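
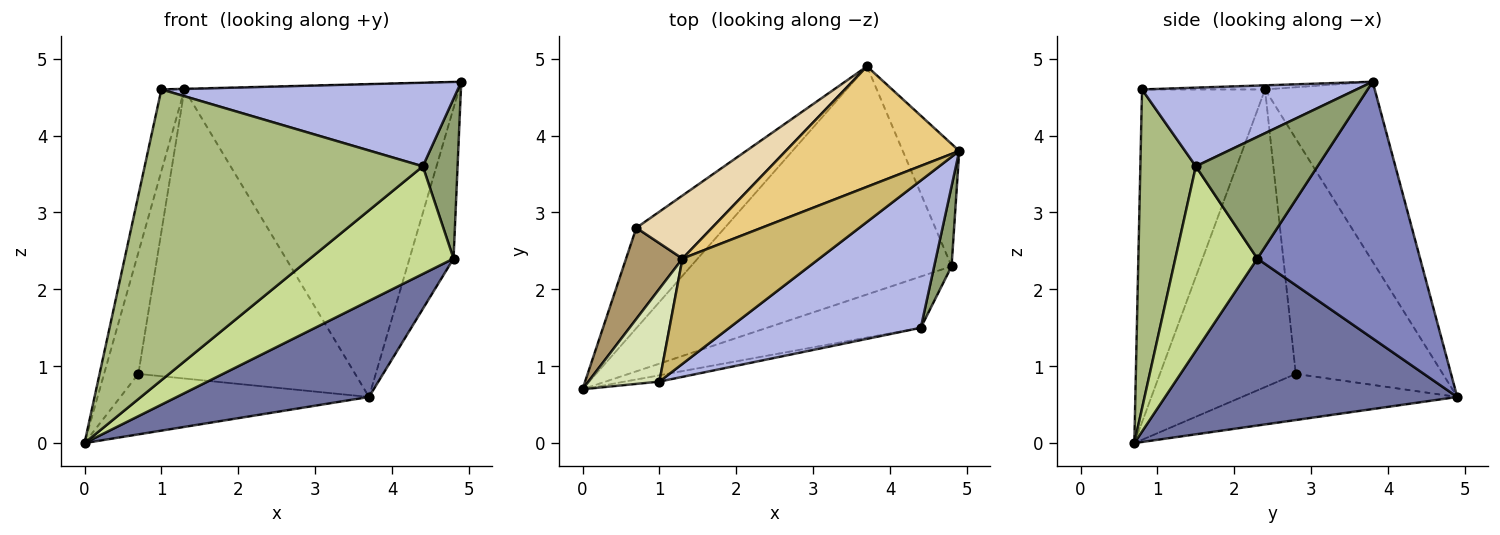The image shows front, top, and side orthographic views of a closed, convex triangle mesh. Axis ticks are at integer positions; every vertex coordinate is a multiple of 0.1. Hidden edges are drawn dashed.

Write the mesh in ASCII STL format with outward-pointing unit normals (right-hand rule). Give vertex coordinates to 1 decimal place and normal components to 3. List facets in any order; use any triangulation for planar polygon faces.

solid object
 facet normal 0.508 -0.334 -0.794
  outer loop
   vertex 4.8 2.3 2.4
   vertex 0.0 0.7 0.0
   vertex 3.7 4.9 0.6
  endloop
 endfacet
 facet normal 0.944 0.256 -0.208
  outer loop
   vertex 4.8 2.3 2.4
   vertex 3.7 4.9 0.6
   vertex 4.9 3.8 4.7
  endloop
 endfacet
 facet normal -0.408 0.471 -0.782
  outer loop
   vertex 0.7 2.8 0.9
   vertex 3.7 4.9 0.6
   vertex 0.0 0.7 0.0
  endloop
 endfacet
 facet normal 0.337 -0.465 0.819
  outer loop
   vertex 4.4 1.5 3.6
   vertex 4.9 3.8 4.7
   vertex 1.0 0.8 4.6
  endloop
 endfacet
 facet normal 0.953 -0.272 0.136
  outer loop
   vertex 4.4 1.5 3.6
   vertex 4.8 2.3 2.4
   vertex 4.9 3.8 4.7
  endloop
 endfacet
 facet normal 0.196 -0.980 -0.021
  outer loop
   vertex 4.4 1.5 3.6
   vertex 1.0 0.8 4.6
   vertex 0.0 0.7 0.0
  endloop
 endfacet
 facet normal 0.458 -0.802 -0.382
  outer loop
   vertex 4.4 1.5 3.6
   vertex 0.0 0.7 0.0
   vertex 4.8 2.3 2.4
  endloop
 endfacet
 facet normal -0.962 0.180 0.205
  outer loop
   vertex 1.3 2.4 4.6
   vertex 0.0 0.7 0.0
   vertex 1.0 0.8 4.6
  endloop
 endfacet
 facet normal -0.954 0.240 0.181
  outer loop
   vertex 1.3 2.4 4.6
   vertex 0.7 2.8 0.9
   vertex 0.0 0.7 0.0
  endloop
 endfacet
 facet normal -0.030 0.006 1.000
  outer loop
   vertex 1.3 2.4 4.6
   vertex 1.0 0.8 4.6
   vertex 4.9 3.8 4.7
  endloop
 endfacet
 facet normal -0.349 0.874 0.337
  outer loop
   vertex 1.3 2.4 4.6
   vertex 4.9 3.8 4.7
   vertex 3.7 4.9 0.6
  endloop
 endfacet
 facet normal -0.552 0.814 0.178
  outer loop
   vertex 1.3 2.4 4.6
   vertex 3.7 4.9 0.6
   vertex 0.7 2.8 0.9
  endloop
 endfacet
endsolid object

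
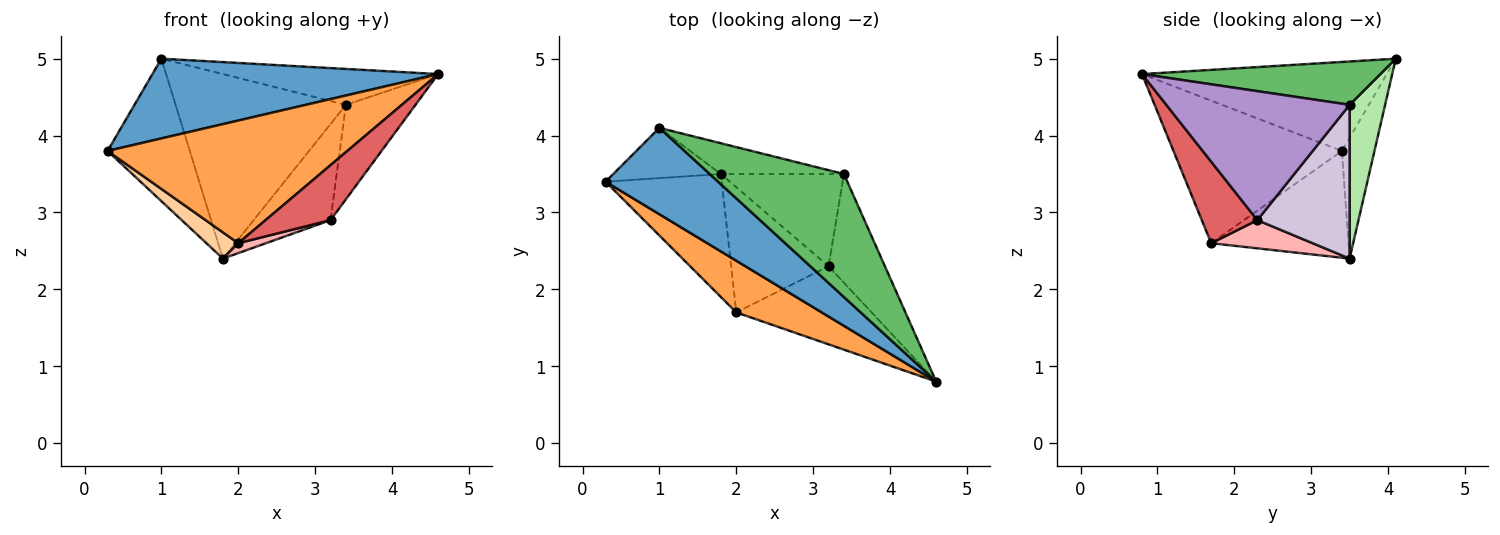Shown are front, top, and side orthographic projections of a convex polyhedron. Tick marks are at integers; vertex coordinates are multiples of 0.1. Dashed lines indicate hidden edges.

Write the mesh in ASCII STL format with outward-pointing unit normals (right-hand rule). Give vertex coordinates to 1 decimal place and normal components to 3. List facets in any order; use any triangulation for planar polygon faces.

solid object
 facet normal -0.502 -0.587 0.635
  outer loop
   vertex 1.0 4.1 5.0
   vertex 0.3 3.4 3.8
   vertex 4.6 0.8 4.8
  endloop
 endfacet
 facet normal -0.350 0.884 -0.311
  outer loop
   vertex 1.8 3.5 2.4
   vertex 0.3 3.4 3.8
   vertex 1.0 4.1 5.0
  endloop
 endfacet
 facet normal -0.544 -0.774 0.326
  outer loop
   vertex 2.0 1.7 2.6
   vertex 4.6 0.8 4.8
   vertex 0.3 3.4 3.8
  endloop
 endfacet
 facet normal -0.669 -0.155 -0.727
  outer loop
   vertex 2.0 1.7 2.6
   vertex 0.3 3.4 3.8
   vertex 1.8 3.5 2.4
  endloop
 endfacet
 facet normal 0.296 0.267 0.917
  outer loop
   vertex 3.4 3.5 4.4
   vertex 1.0 4.1 5.0
   vertex 4.6 0.8 4.8
  endloop
 endfacet
 facet normal 0.201 0.966 -0.161
  outer loop
   vertex 3.4 3.5 4.4
   vertex 1.8 3.5 2.4
   vertex 1.0 4.1 5.0
  endloop
 endfacet
 facet normal 0.442 -0.517 -0.733
  outer loop
   vertex 3.2 2.3 2.9
   vertex 4.6 0.8 4.8
   vertex 2.0 1.7 2.6
  endloop
 endfacet
 facet normal 0.277 -0.076 -0.958
  outer loop
   vertex 3.2 2.3 2.9
   vertex 2.0 1.7 2.6
   vertex 1.8 3.5 2.4
  endloop
 endfacet
 facet normal 0.865 0.329 -0.378
  outer loop
   vertex 3.2 2.3 2.9
   vertex 3.4 3.5 4.4
   vertex 4.6 0.8 4.8
  endloop
 endfacet
 facet normal 0.654 0.545 -0.524
  outer loop
   vertex 3.2 2.3 2.9
   vertex 1.8 3.5 2.4
   vertex 3.4 3.5 4.4
  endloop
 endfacet
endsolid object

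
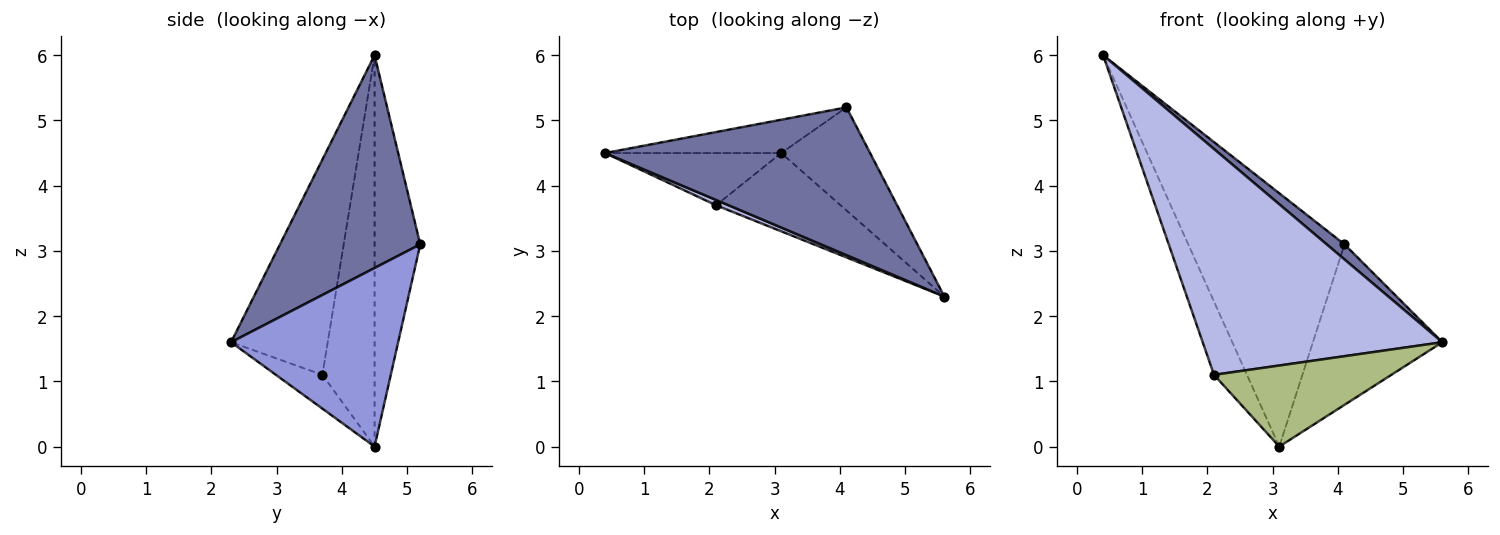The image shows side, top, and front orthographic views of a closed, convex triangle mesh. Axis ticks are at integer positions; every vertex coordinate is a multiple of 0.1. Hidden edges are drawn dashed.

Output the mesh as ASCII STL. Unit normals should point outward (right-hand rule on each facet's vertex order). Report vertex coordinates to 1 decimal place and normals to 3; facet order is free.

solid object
 facet normal 0.624 -0.079 0.777
  outer loop
   vertex 4.1 5.2 3.1
   vertex 0.4 4.5 6.0
   vertex 5.6 2.3 1.6
  endloop
 endfacet
 facet normal -0.278 0.952 -0.125
  outer loop
   vertex 3.1 4.5 0.0
   vertex 0.4 4.5 6.0
   vertex 4.1 5.2 3.1
  endloop
 endfacet
 facet normal 0.736 0.570 -0.366
  outer loop
   vertex 3.1 4.5 0.0
   vertex 4.1 5.2 3.1
   vertex 5.6 2.3 1.6
  endloop
 endfacet
 facet normal -0.374 -0.927 0.022
  outer loop
   vertex 2.1 3.7 1.1
   vertex 5.6 2.3 1.6
   vertex 0.4 4.5 6.0
  endloop
 endfacet
 facet normal -0.790 0.499 -0.356
  outer loop
   vertex 2.1 3.7 1.1
   vertex 0.4 4.5 6.0
   vertex 3.1 4.5 0.0
  endloop
 endfacet
 facet normal -0.185 -0.707 -0.683
  outer loop
   vertex 2.1 3.7 1.1
   vertex 3.1 4.5 0.0
   vertex 5.6 2.3 1.6
  endloop
 endfacet
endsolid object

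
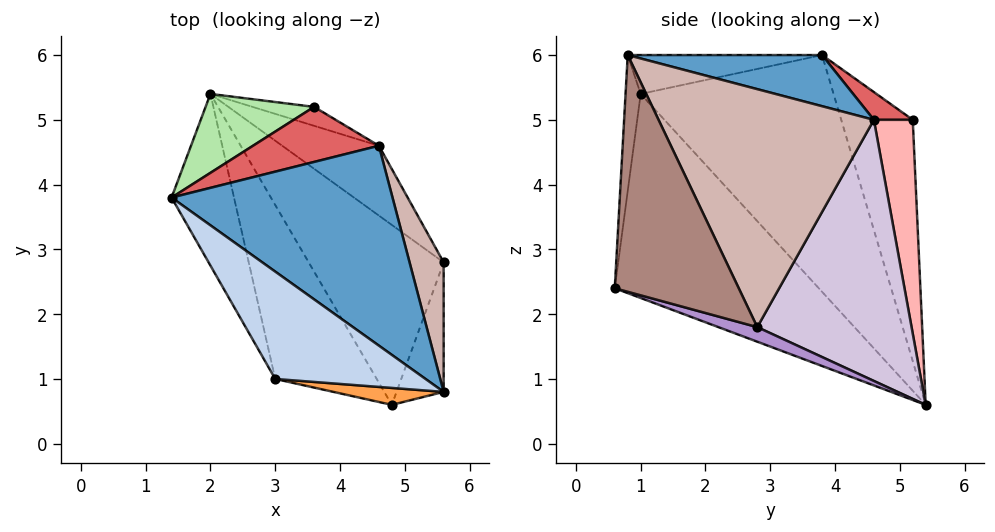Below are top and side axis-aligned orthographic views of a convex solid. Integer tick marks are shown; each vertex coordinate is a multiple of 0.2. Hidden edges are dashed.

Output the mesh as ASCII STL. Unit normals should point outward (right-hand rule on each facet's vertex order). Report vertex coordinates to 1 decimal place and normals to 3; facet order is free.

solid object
 facet normal 0.215 0.301 0.929
  outer loop
   vertex 4.6 4.6 5.0
   vertex 1.4 3.8 6.0
   vertex 5.6 0.8 6.0
  endloop
 endfacet
 facet normal -0.236 -0.331 0.914
  outer loop
   vertex 3.0 1.0 5.4
   vertex 5.6 0.8 6.0
   vertex 1.4 3.8 6.0
  endloop
 endfacet
 facet normal -0.094 -0.993 0.076
  outer loop
   vertex 3.0 1.0 5.4
   vertex 4.8 0.6 2.4
   vertex 5.6 0.8 6.0
  endloop
 endfacet
 facet normal -0.866 -0.446 -0.228
  outer loop
   vertex 3.0 1.0 5.4
   vertex 1.4 3.8 6.0
   vertex 2.0 5.4 0.6
  endloop
 endfacet
 facet normal -0.737 -0.568 -0.367
  outer loop
   vertex 3.0 1.0 5.4
   vertex 2.0 5.4 0.6
   vertex 4.8 0.6 2.4
  endloop
 endfacet
 facet normal -0.457 0.865 0.206
  outer loop
   vertex 3.6 5.2 5.0
   vertex 2.0 5.4 0.6
   vertex 1.4 3.8 6.0
  endloop
 endfacet
 facet normal 0.203 0.338 0.919
  outer loop
   vertex 3.6 5.2 5.0
   vertex 1.4 3.8 6.0
   vertex 4.6 4.6 5.0
  endloop
 endfacet
 facet normal 0.509 0.848 -0.147
  outer loop
   vertex 3.6 5.2 5.0
   vertex 4.6 4.6 5.0
   vertex 2.0 5.4 0.6
  endloop
 endfacet
 facet normal 0.103 -0.296 -0.950
  outer loop
   vertex 5.6 2.8 1.8
   vertex 4.8 0.6 2.4
   vertex 2.0 5.4 0.6
  endloop
 endfacet
 facet normal 0.619 0.751 -0.229
  outer loop
   vertex 5.6 2.8 1.8
   vertex 2.0 5.4 0.6
   vertex 4.6 4.6 5.0
  endloop
 endfacet
 facet normal 0.907 -0.379 -0.181
  outer loop
   vertex 5.6 2.8 1.8
   vertex 5.6 0.8 6.0
   vertex 4.8 0.6 2.4
  endloop
 endfacet
 facet normal 0.949 0.285 0.136
  outer loop
   vertex 5.6 2.8 1.8
   vertex 4.6 4.6 5.0
   vertex 5.6 0.8 6.0
  endloop
 endfacet
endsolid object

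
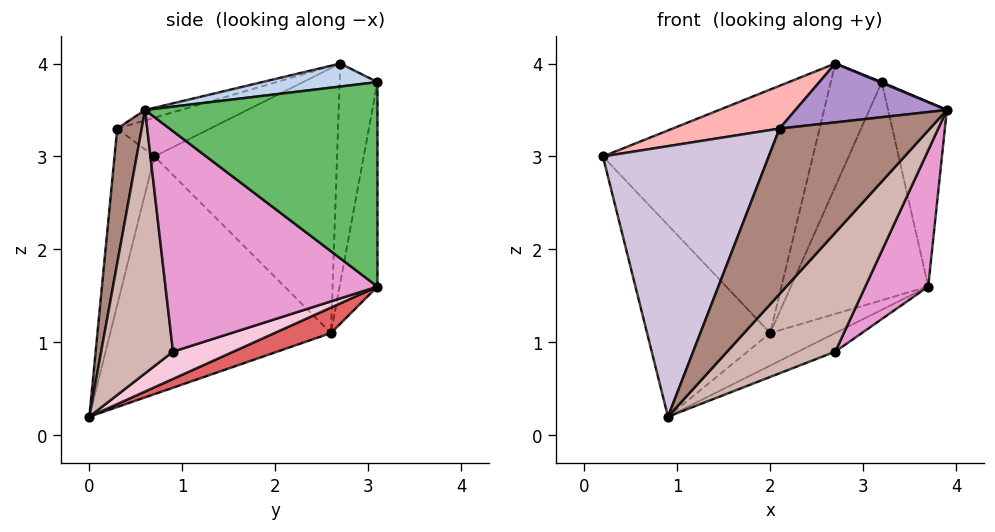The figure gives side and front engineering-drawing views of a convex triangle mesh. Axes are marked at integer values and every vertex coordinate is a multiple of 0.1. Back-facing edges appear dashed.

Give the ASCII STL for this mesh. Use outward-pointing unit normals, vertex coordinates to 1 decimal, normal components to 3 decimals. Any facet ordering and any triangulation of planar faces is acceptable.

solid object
 facet normal -0.827 0.461 -0.322
  outer loop
   vertex 2.0 2.6 1.1
   vertex 0.9 0.0 0.2
   vertex 0.2 0.7 3.0
  endloop
 endfacet
 facet normal 0.376 -0.006 0.927
  outer loop
   vertex 2.7 2.7 4.0
   vertex 3.9 0.6 3.5
   vertex 3.2 3.1 3.8
  endloop
 endfacet
 facet normal -0.651 0.748 0.131
  outer loop
   vertex 2.7 2.7 4.0
   vertex 2.0 2.6 1.1
   vertex 0.2 0.7 3.0
  endloop
 endfacet
 facet normal -0.592 0.798 0.115
  outer loop
   vertex 2.7 2.7 4.0
   vertex 3.2 3.1 3.8
   vertex 2.0 2.6 1.1
  endloop
 endfacet
 facet normal 0.947 0.239 0.215
  outer loop
   vertex 3.7 3.1 1.6
   vertex 3.2 3.1 3.8
   vertex 3.9 0.6 3.5
  endloop
 endfacet
 facet normal -0.265 0.962 -0.060
  outer loop
   vertex 3.7 3.1 1.6
   vertex 2.0 2.6 1.1
   vertex 3.2 3.1 3.8
  endloop
 endfacet
 facet normal 0.208 0.240 -0.948
  outer loop
   vertex 3.7 3.1 1.6
   vertex 0.9 0.0 0.2
   vertex 2.0 2.6 1.1
  endloop
 endfacet
 facet normal -0.199 -0.228 0.953
  outer loop
   vertex 2.1 0.3 3.3
   vertex 2.7 2.7 4.0
   vertex 0.2 0.7 3.0
  endloop
 endfacet
 facet normal -0.063 -0.265 0.962
  outer loop
   vertex 2.1 0.3 3.3
   vertex 3.9 0.6 3.5
   vertex 2.7 2.7 4.0
  endloop
 endfacet
 facet normal -0.230 -0.956 0.182
  outer loop
   vertex 2.1 0.3 3.3
   vertex 0.2 0.7 3.0
   vertex 0.9 0.0 0.2
  endloop
 endfacet
 facet normal 0.161 -0.986 0.033
  outer loop
   vertex 2.1 0.3 3.3
   vertex 0.9 0.0 0.2
   vertex 3.9 0.6 3.5
  endloop
 endfacet
 facet normal 0.522 -0.786 -0.332
  outer loop
   vertex 2.7 0.9 0.9
   vertex 3.9 0.6 3.5
   vertex 0.9 0.0 0.2
  endloop
 endfacet
 facet normal 0.866 -0.257 -0.429
  outer loop
   vertex 2.7 0.9 0.9
   vertex 3.7 3.1 1.6
   vertex 3.9 0.6 3.5
  endloop
 endfacet
 facet normal 0.281 0.173 -0.944
  outer loop
   vertex 2.7 0.9 0.9
   vertex 0.9 0.0 0.2
   vertex 3.7 3.1 1.6
  endloop
 endfacet
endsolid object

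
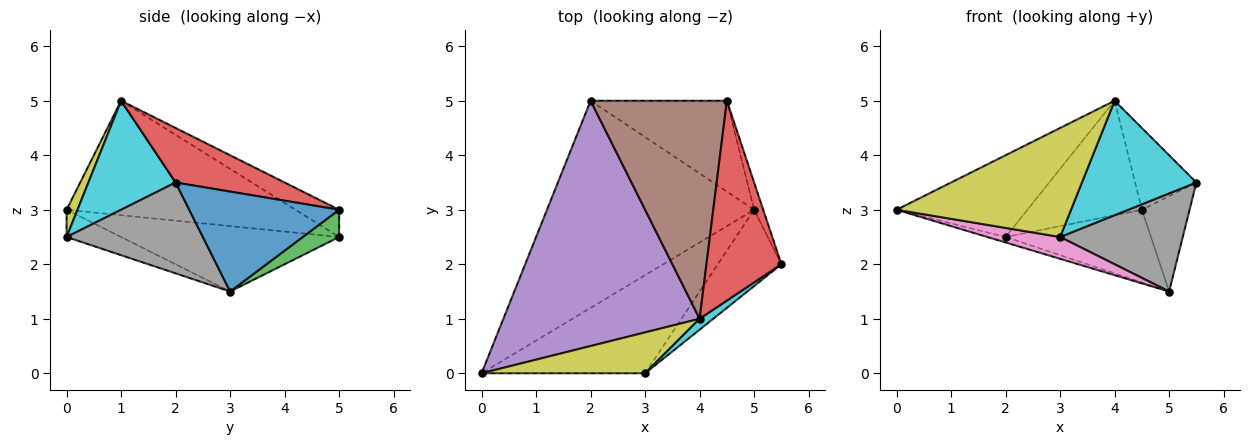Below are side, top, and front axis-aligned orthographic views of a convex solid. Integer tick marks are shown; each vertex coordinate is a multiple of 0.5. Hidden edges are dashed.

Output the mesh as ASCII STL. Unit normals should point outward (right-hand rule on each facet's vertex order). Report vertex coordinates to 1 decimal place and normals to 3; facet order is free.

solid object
 facet normal 0.949 0.302 -0.086
  outer loop
   vertex 5.0 3.0 1.5
   vertex 4.5 5.0 3.0
   vertex 5.5 2.0 3.5
  endloop
 endfacet
 facet normal -0.301 0.025 -0.953
  outer loop
   vertex 2.0 5.0 2.5
   vertex 5.0 3.0 1.5
   vertex 0.0 0.0 3.0
  endloop
 endfacet
 facet normal 0.154 0.617 -0.772
  outer loop
   vertex 2.0 5.0 2.5
   vertex 4.5 5.0 3.0
   vertex 5.0 3.0 1.5
  endloop
 endfacet
 facet normal 0.558 0.314 0.768
  outer loop
   vertex 4.0 1.0 5.0
   vertex 5.5 2.0 3.5
   vertex 4.5 5.0 3.0
  endloop
 endfacet
 facet normal -0.484 0.277 0.830
  outer loop
   vertex 4.0 1.0 5.0
   vertex 2.0 5.0 2.5
   vertex 0.0 0.0 3.0
  endloop
 endfacet
 facet normal -0.174 0.458 0.872
  outer loop
   vertex 4.0 1.0 5.0
   vertex 4.5 5.0 3.0
   vertex 2.0 5.0 2.5
  endloop
 endfacet
 facet normal -0.161 -0.214 -0.964
  outer loop
   vertex 3.0 0.0 2.5
   vertex 0.0 0.0 3.0
   vertex 5.0 3.0 1.5
  endloop
 endfacet
 facet normal 0.659 -0.593 -0.462
  outer loop
   vertex 3.0 0.0 2.5
   vertex 5.0 3.0 1.5
   vertex 5.5 2.0 3.5
  endloop
 endfacet
 facet normal 0.058 -0.935 0.351
  outer loop
   vertex 3.0 0.0 2.5
   vertex 4.0 1.0 5.0
   vertex 0.0 0.0 3.0
  endloop
 endfacet
 facet normal 0.604 -0.793 0.076
  outer loop
   vertex 3.0 0.0 2.5
   vertex 5.5 2.0 3.5
   vertex 4.0 1.0 5.0
  endloop
 endfacet
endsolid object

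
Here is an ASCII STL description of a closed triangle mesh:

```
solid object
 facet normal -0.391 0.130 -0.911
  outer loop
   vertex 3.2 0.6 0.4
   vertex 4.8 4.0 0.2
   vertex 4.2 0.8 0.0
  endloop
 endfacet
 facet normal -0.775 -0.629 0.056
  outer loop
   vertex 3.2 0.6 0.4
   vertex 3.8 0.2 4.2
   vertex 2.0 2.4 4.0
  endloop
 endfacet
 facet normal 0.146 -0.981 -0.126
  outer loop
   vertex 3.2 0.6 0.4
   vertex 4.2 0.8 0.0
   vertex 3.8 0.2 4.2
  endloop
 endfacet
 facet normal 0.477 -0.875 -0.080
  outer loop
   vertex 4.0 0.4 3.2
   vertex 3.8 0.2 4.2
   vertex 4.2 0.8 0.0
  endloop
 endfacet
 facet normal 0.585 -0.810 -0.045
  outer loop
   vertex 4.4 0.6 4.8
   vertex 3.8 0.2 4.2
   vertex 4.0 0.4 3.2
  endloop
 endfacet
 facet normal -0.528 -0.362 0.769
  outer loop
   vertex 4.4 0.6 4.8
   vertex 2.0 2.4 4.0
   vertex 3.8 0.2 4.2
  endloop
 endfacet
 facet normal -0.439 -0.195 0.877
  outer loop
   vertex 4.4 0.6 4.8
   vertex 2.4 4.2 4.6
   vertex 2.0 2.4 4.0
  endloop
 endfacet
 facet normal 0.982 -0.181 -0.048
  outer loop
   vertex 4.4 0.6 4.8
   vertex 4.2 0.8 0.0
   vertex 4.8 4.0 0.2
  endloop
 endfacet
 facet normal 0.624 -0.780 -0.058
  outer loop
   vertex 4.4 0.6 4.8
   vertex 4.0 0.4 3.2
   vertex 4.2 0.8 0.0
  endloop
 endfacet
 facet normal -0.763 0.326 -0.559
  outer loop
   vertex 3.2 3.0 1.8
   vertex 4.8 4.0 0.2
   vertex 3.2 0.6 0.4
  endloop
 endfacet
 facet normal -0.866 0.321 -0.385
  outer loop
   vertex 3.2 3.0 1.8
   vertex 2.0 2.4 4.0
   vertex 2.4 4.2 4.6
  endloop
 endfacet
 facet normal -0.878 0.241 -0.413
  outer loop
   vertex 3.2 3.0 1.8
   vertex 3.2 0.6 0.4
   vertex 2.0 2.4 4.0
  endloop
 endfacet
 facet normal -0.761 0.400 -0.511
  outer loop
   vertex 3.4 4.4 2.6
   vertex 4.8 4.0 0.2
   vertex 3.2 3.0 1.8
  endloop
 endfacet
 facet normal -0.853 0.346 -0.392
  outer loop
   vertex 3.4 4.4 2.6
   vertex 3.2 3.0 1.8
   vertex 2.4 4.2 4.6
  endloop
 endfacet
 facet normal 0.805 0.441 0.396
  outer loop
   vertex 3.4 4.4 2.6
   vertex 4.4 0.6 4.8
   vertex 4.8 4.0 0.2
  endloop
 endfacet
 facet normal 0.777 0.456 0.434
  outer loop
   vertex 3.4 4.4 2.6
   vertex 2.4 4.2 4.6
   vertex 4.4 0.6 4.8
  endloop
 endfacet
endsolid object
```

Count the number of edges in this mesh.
24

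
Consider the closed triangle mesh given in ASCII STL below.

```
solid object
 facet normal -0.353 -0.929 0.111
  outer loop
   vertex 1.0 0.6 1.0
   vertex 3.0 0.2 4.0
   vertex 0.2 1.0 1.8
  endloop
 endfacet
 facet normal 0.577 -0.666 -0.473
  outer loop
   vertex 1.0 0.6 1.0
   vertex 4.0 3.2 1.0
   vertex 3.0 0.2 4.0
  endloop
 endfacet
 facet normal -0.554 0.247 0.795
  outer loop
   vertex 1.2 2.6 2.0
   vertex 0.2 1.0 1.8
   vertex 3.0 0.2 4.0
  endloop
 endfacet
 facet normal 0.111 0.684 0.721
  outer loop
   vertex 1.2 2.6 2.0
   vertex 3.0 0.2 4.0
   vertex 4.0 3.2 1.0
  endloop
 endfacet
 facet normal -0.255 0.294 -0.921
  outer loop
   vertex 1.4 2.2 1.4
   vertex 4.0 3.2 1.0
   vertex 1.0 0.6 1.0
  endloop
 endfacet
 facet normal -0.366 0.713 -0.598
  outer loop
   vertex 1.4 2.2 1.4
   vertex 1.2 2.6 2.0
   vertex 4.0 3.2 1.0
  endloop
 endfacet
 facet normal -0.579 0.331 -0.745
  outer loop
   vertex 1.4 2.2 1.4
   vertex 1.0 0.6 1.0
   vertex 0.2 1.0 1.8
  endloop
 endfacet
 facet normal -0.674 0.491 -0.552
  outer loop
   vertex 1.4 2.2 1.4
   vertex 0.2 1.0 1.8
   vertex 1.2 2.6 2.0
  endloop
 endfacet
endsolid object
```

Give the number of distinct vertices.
6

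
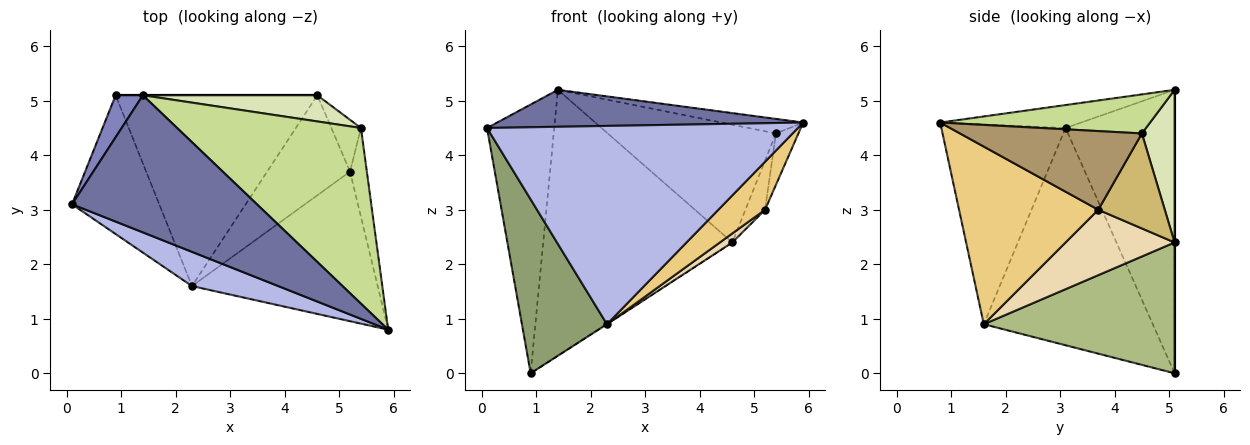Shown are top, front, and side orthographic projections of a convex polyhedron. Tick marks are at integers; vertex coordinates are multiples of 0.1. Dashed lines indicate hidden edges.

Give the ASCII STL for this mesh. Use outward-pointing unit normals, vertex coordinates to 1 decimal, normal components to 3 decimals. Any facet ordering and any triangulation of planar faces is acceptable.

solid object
 facet normal -0.119 -0.258 0.959
  outer loop
   vertex 1.4 5.1 5.2
   vertex 0.1 3.1 4.5
   vertex 5.9 0.8 4.6
  endloop
 endfacet
 facet normal -0.848 0.523 0.082
  outer loop
   vertex 0.9 5.1 0.0
   vertex 0.1 3.1 4.5
   vertex 1.4 5.1 5.2
  endloop
 endfacet
 facet normal 0.000 1.000 0.000
  outer loop
   vertex 4.6 5.1 2.4
   vertex 0.9 5.1 0.0
   vertex 1.4 5.1 5.2
  endloop
 endfacet
 facet normal -0.366 -0.917 0.158
  outer loop
   vertex 2.3 1.6 0.9
   vertex 5.9 0.8 4.6
   vertex 0.1 3.1 4.5
  endloop
 endfacet
 facet normal -0.841 -0.423 -0.338
  outer loop
   vertex 2.3 1.6 0.9
   vertex 0.1 3.1 4.5
   vertex 0.9 5.1 0.0
  endloop
 endfacet
 facet normal 0.544 0.002 -0.839
  outer loop
   vertex 2.3 1.6 0.9
   vertex 0.9 5.1 0.0
   vertex 4.6 5.1 2.4
  endloop
 endfacet
 facet normal 0.207 0.081 0.975
  outer loop
   vertex 5.4 4.5 4.4
   vertex 1.4 5.1 5.2
   vertex 5.9 0.8 4.6
  endloop
 endfacet
 facet normal 0.186 0.959 0.213
  outer loop
   vertex 5.4 4.5 4.4
   vertex 4.6 5.1 2.4
   vertex 1.4 5.1 5.2
  endloop
 endfacet
 facet normal 0.971 0.120 -0.207
  outer loop
   vertex 5.2 3.7 3.0
   vertex 5.4 4.5 4.4
   vertex 5.9 0.8 4.6
  endloop
 endfacet
 facet normal 0.919 0.271 -0.286
  outer loop
   vertex 5.2 3.7 3.0
   vertex 4.6 5.1 2.4
   vertex 5.4 4.5 4.4
  endloop
 endfacet
 facet normal 0.673 -0.226 -0.704
  outer loop
   vertex 5.2 3.7 3.0
   vertex 5.9 0.8 4.6
   vertex 2.3 1.6 0.9
  endloop
 endfacet
 facet normal 0.618 -0.071 -0.783
  outer loop
   vertex 5.2 3.7 3.0
   vertex 2.3 1.6 0.9
   vertex 4.6 5.1 2.4
  endloop
 endfacet
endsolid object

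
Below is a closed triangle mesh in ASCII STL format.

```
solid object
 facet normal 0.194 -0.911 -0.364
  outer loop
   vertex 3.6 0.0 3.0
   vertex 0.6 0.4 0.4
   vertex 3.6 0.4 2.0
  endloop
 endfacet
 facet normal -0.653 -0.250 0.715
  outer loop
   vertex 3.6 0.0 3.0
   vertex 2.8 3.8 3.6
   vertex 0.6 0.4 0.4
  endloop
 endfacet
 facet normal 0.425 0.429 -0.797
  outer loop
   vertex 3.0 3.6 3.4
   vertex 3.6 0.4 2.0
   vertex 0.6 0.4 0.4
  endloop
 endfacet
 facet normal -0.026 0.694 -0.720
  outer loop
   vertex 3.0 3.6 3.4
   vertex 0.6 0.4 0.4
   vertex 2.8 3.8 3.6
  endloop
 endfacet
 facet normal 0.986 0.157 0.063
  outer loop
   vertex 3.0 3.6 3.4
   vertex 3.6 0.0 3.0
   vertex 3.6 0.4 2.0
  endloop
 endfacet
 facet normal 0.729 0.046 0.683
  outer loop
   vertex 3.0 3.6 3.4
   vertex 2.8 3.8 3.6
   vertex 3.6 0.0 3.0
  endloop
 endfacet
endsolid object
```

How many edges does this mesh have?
9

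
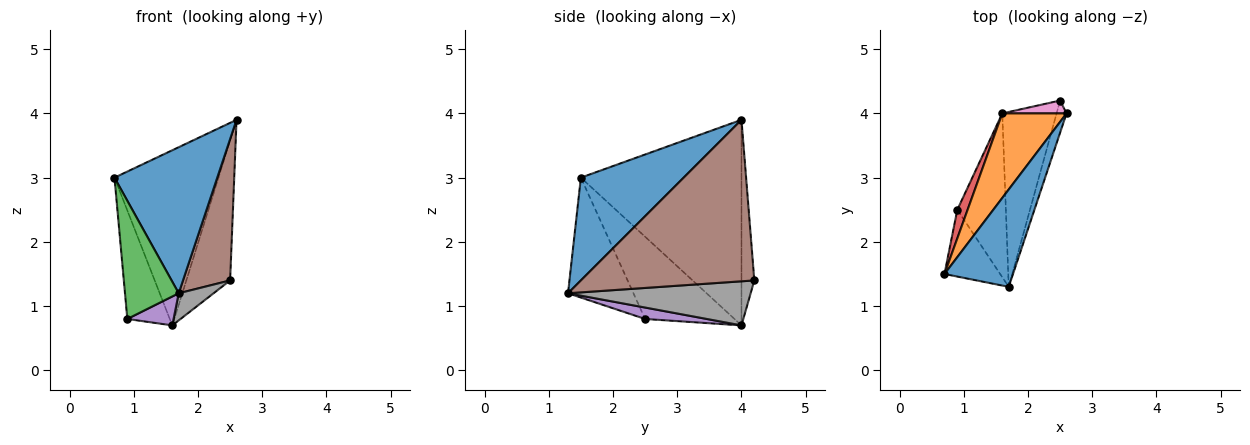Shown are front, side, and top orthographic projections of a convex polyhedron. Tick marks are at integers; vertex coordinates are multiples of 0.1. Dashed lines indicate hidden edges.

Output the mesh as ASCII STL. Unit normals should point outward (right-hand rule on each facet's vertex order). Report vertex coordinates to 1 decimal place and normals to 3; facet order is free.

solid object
 facet normal 0.640 -0.640 0.426
  outer loop
   vertex 1.7 1.3 1.2
   vertex 2.6 4.0 3.9
   vertex 0.7 1.5 3.0
  endloop
 endfacet
 facet normal -0.812 0.526 0.254
  outer loop
   vertex 1.6 4.0 0.7
   vertex 0.7 1.5 3.0
   vertex 2.6 4.0 3.9
  endloop
 endfacet
 facet normal -0.727 -0.597 -0.338
  outer loop
   vertex 0.9 2.5 0.8
   vertex 1.7 1.3 1.2
   vertex 0.7 1.5 3.0
  endloop
 endfacet
 facet normal -0.898 0.426 0.112
  outer loop
   vertex 0.9 2.5 0.8
   vertex 0.7 1.5 3.0
   vertex 1.6 4.0 0.7
  endloop
 endfacet
 facet normal 0.226 -0.169 -0.959
  outer loop
   vertex 0.9 2.5 0.8
   vertex 1.6 4.0 0.7
   vertex 1.7 1.3 1.2
  endloop
 endfacet
 facet normal 0.963 -0.262 -0.059
  outer loop
   vertex 2.5 4.2 1.4
   vertex 2.6 4.0 3.9
   vertex 1.7 1.3 1.2
  endloop
 endfacet
 facet normal -0.281 0.956 0.088
  outer loop
   vertex 2.5 4.2 1.4
   vertex 1.6 4.0 0.7
   vertex 2.6 4.0 3.9
  endloop
 endfacet
 facet normal 0.626 -0.120 -0.771
  outer loop
   vertex 2.5 4.2 1.4
   vertex 1.7 1.3 1.2
   vertex 1.6 4.0 0.7
  endloop
 endfacet
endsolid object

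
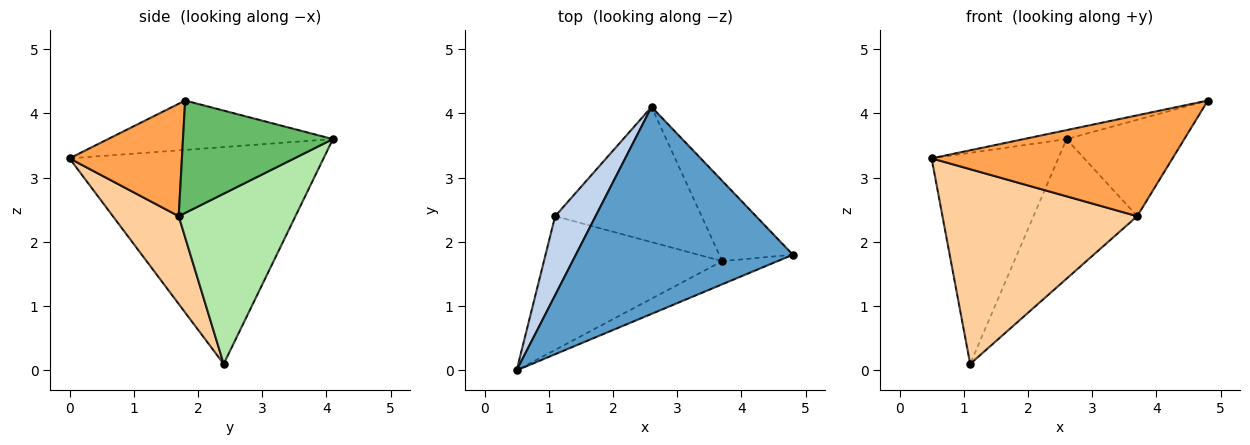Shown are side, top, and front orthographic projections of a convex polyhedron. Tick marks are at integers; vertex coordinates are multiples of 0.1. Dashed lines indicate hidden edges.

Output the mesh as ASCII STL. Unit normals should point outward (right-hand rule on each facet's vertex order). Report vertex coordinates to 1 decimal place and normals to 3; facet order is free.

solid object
 facet normal -0.222 0.042 0.974
  outer loop
   vertex 2.6 4.1 3.6
   vertex 0.5 0.0 3.3
   vertex 4.8 1.8 4.2
  endloop
 endfacet
 facet normal -0.883 0.440 0.165
  outer loop
   vertex 1.1 2.4 0.1
   vertex 0.5 0.0 3.3
   vertex 2.6 4.1 3.6
  endloop
 endfacet
 facet normal 0.414 -0.887 -0.204
  outer loop
   vertex 3.7 1.7 2.4
   vertex 4.8 1.8 4.2
   vertex 0.5 0.0 3.3
  endloop
 endfacet
 facet normal 0.269 -0.794 -0.545
  outer loop
   vertex 3.7 1.7 2.4
   vertex 0.5 0.0 3.3
   vertex 1.1 2.4 0.1
  endloop
 endfacet
 facet normal 0.699 0.549 -0.458
  outer loop
   vertex 3.7 1.7 2.4
   vertex 2.6 4.1 3.6
   vertex 4.8 1.8 4.2
  endloop
 endfacet
 facet normal 0.629 0.559 -0.541
  outer loop
   vertex 3.7 1.7 2.4
   vertex 1.1 2.4 0.1
   vertex 2.6 4.1 3.6
  endloop
 endfacet
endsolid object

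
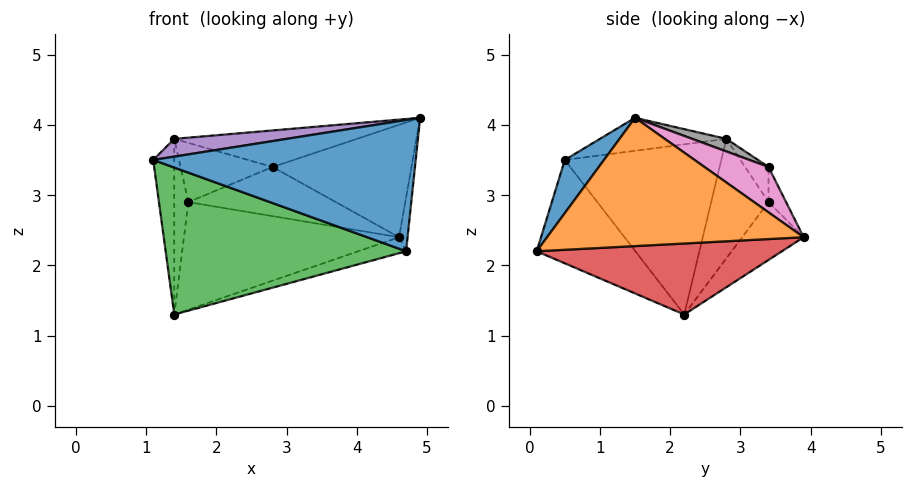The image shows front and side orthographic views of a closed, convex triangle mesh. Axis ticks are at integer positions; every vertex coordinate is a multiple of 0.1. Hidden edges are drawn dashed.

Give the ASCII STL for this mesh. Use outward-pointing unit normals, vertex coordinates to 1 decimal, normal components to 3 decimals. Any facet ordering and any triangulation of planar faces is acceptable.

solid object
 facet normal 0.120 -0.805 0.581
  outer loop
   vertex 4.7 0.1 2.2
   vertex 4.9 1.5 4.1
   vertex 1.1 0.5 3.5
  endloop
 endfacet
 facet normal 0.991 0.033 -0.129
  outer loop
   vertex 4.7 0.1 2.2
   vertex 4.6 3.9 2.4
   vertex 4.9 1.5 4.1
  endloop
 endfacet
 facet normal -0.301 -0.734 -0.608
  outer loop
   vertex 1.4 2.2 1.3
   vertex 4.7 0.1 2.2
   vertex 1.1 0.5 3.5
  endloop
 endfacet
 facet normal 0.297 0.058 -0.953
  outer loop
   vertex 1.4 2.2 1.3
   vertex 4.6 3.9 2.4
   vertex 4.7 0.1 2.2
  endloop
 endfacet
 facet normal -0.126 -0.112 0.986
  outer loop
   vertex 1.4 2.8 3.8
   vertex 1.1 0.5 3.5
   vertex 4.9 1.5 4.1
  endloop
 endfacet
 facet normal -0.991 0.133 -0.032
  outer loop
   vertex 1.4 2.8 3.8
   vertex 1.4 2.2 1.3
   vertex 1.1 0.5 3.5
  endloop
 endfacet
 facet normal 0.267 0.579 0.770
  outer loop
   vertex 2.8 3.4 3.4
   vertex 4.9 1.5 4.1
   vertex 4.6 3.9 2.4
  endloop
 endfacet
 facet normal 0.078 0.420 0.904
  outer loop
   vertex 2.8 3.4 3.4
   vertex 1.4 2.8 3.8
   vertex 4.9 1.5 4.1
  endloop
 endfacet
 facet normal -0.970 0.238 -0.057
  outer loop
   vertex 1.6 3.4 2.9
   vertex 1.4 2.2 1.3
   vertex 1.4 2.8 3.8
  endloop
 endfacet
 facet normal -0.212 0.834 0.509
  outer loop
   vertex 1.6 3.4 2.9
   vertex 1.4 2.8 3.8
   vertex 2.8 3.4 3.4
  endloop
 endfacet
 facet normal -0.226 0.793 -0.566
  outer loop
   vertex 1.6 3.4 2.9
   vertex 4.6 3.9 2.4
   vertex 1.4 2.2 1.3
  endloop
 endfacet
 facet normal -0.114 0.955 0.273
  outer loop
   vertex 1.6 3.4 2.9
   vertex 2.8 3.4 3.4
   vertex 4.6 3.9 2.4
  endloop
 endfacet
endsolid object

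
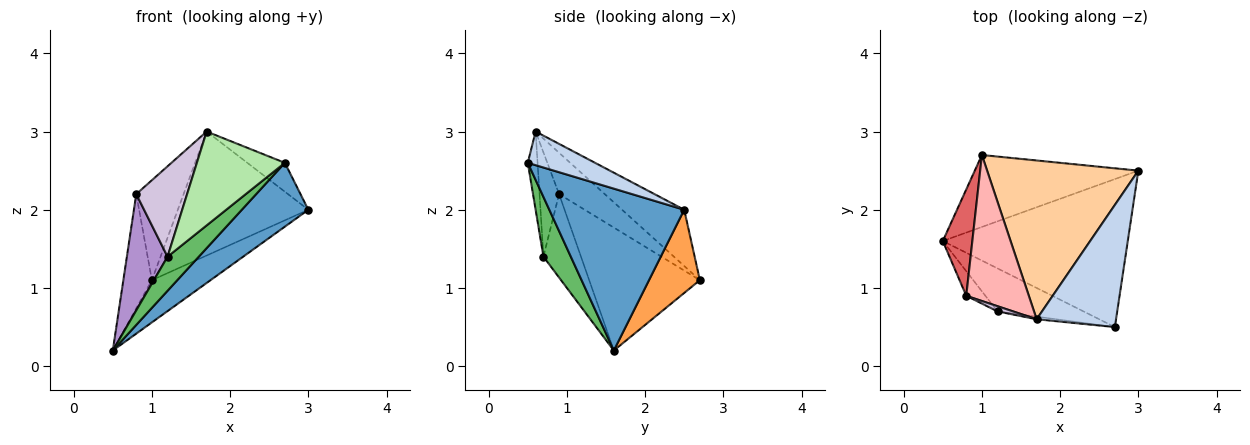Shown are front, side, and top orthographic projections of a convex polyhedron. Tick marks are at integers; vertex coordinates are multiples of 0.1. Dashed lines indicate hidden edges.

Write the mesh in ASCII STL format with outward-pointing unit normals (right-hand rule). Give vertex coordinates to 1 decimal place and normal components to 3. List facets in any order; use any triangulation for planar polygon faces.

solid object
 facet normal 0.626 -0.309 -0.716
  outer loop
   vertex 2.7 0.5 2.6
   vertex 0.5 1.6 0.2
   vertex 3.0 2.5 2.0
  endloop
 endfacet
 facet normal 0.381 0.213 0.900
  outer loop
   vertex 1.7 0.6 3.0
   vertex 2.7 0.5 2.6
   vertex 3.0 2.5 2.0
  endloop
 endfacet
 facet normal 0.402 0.464 -0.790
  outer loop
   vertex 1.0 2.7 1.1
   vertex 3.0 2.5 2.0
   vertex 0.5 1.6 0.2
  endloop
 endfacet
 facet normal -0.281 0.591 0.756
  outer loop
   vertex 1.0 2.7 1.1
   vertex 1.7 0.6 3.0
   vertex 3.0 2.5 2.0
  endloop
 endfacet
 facet normal 0.478 -0.546 -0.688
  outer loop
   vertex 1.2 0.7 1.4
   vertex 0.5 1.6 0.2
   vertex 2.7 0.5 2.6
  endloop
 endfacet
 facet normal -0.110 -0.994 -0.028
  outer loop
   vertex 1.2 0.7 1.4
   vertex 2.7 0.5 2.6
   vertex 1.7 0.6 3.0
  endloop
 endfacet
 facet normal -0.943 0.243 0.227
  outer loop
   vertex 0.8 0.9 2.2
   vertex 1.0 2.7 1.1
   vertex 0.5 1.6 0.2
  endloop
 endfacet
 facet normal -0.479 0.496 0.725
  outer loop
   vertex 0.8 0.9 2.2
   vertex 1.7 0.6 3.0
   vertex 1.0 2.7 1.1
  endloop
 endfacet
 facet normal -0.670 -0.726 -0.154
  outer loop
   vertex 0.8 0.9 2.2
   vertex 0.5 1.6 0.2
   vertex 1.2 0.7 1.4
  endloop
 endfacet
 facet normal -0.358 -0.932 0.054
  outer loop
   vertex 0.8 0.9 2.2
   vertex 1.2 0.7 1.4
   vertex 1.7 0.6 3.0
  endloop
 endfacet
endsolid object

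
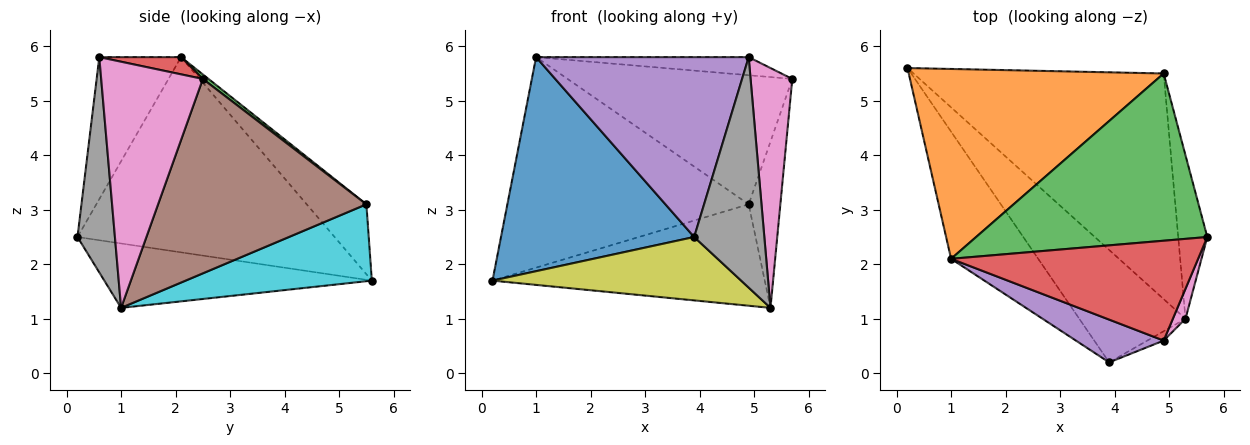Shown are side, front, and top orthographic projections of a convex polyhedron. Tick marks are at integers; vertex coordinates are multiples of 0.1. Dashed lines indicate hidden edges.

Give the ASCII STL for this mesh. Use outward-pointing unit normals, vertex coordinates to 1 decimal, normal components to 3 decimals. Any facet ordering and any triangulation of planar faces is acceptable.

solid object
 facet normal -0.753 -0.566 -0.336
  outer loop
   vertex 1.0 2.1 5.8
   vertex 0.2 5.6 1.7
   vertex 3.9 0.2 2.5
  endloop
 endfacet
 facet normal -0.181 0.730 0.659
  outer loop
   vertex 4.9 5.5 3.1
   vertex 0.2 5.6 1.7
   vertex 1.0 2.1 5.8
  endloop
 endfacet
 facet normal 0.015 0.611 0.792
  outer loop
   vertex 4.9 5.5 3.1
   vertex 1.0 2.1 5.8
   vertex 5.7 2.5 5.4
  endloop
 endfacet
 facet normal 0.068 0.178 0.982
  outer loop
   vertex 4.9 0.6 5.8
   vertex 5.7 2.5 5.4
   vertex 1.0 2.1 5.8
  endloop
 endfacet
 facet normal -0.350 -0.911 0.217
  outer loop
   vertex 4.9 0.6 5.8
   vertex 1.0 2.1 5.8
   vertex 3.9 0.2 2.5
  endloop
 endfacet
 facet normal 0.978 0.149 -0.146
  outer loop
   vertex 5.3 1.0 1.2
   vertex 4.9 5.5 3.1
   vertex 5.7 2.5 5.4
  endloop
 endfacet
 facet normal 0.924 -0.379 0.047
  outer loop
   vertex 5.3 1.0 1.2
   vertex 5.7 2.5 5.4
   vertex 4.9 0.6 5.8
  endloop
 endfacet
 facet normal 0.471 -0.882 -0.036
  outer loop
   vertex 5.3 1.0 1.2
   vertex 4.9 0.6 5.8
   vertex 3.9 0.2 2.5
  endloop
 endfacet
 facet normal -0.467 -0.434 -0.770
  outer loop
   vertex 5.3 1.0 1.2
   vertex 3.9 0.2 2.5
   vertex 0.2 5.6 1.7
  endloop
 endfacet
 facet normal 0.270 0.395 -0.878
  outer loop
   vertex 5.3 1.0 1.2
   vertex 0.2 5.6 1.7
   vertex 4.9 5.5 3.1
  endloop
 endfacet
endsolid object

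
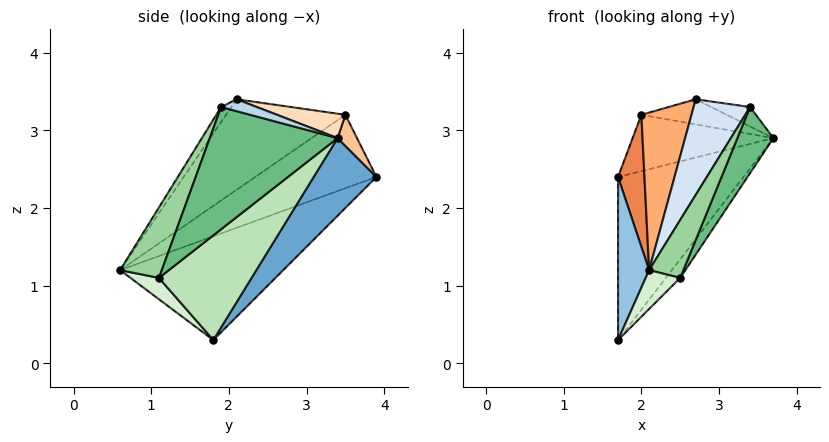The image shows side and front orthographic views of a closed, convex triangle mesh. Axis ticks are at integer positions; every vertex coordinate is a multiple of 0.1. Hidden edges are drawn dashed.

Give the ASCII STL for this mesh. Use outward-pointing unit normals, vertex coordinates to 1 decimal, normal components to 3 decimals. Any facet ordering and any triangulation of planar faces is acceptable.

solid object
 facet normal 0.333 0.667 -0.667
  outer loop
   vertex 1.7 3.9 2.4
   vertex 3.7 3.4 2.9
   vertex 1.7 1.8 0.3
  endloop
 endfacet
 facet normal -0.966 -0.184 0.184
  outer loop
   vertex 2.1 0.6 1.2
   vertex 1.7 3.9 2.4
   vertex 1.7 1.8 0.3
  endloop
 endfacet
 facet normal 0.198 0.215 0.956
  outer loop
   vertex 3.4 1.9 3.3
   vertex 3.7 3.4 2.9
   vertex 2.7 2.1 3.4
  endloop
 endfacet
 facet normal -0.145 -0.799 0.584
  outer loop
   vertex 3.4 1.9 3.3
   vertex 2.7 2.1 3.4
   vertex 2.1 0.6 1.2
  endloop
 endfacet
 facet normal -0.946 -0.206 0.252
  outer loop
   vertex 2.0 3.5 3.2
   vertex 1.7 3.9 2.4
   vertex 2.1 0.6 1.2
  endloop
 endfacet
 facet normal -0.819 -0.344 0.458
  outer loop
   vertex 2.0 3.5 3.2
   vertex 2.1 0.6 1.2
   vertex 2.7 2.1 3.4
  endloop
 endfacet
 facet normal 0.125 0.905 0.406
  outer loop
   vertex 2.0 3.5 3.2
   vertex 3.7 3.4 2.9
   vertex 1.7 3.9 2.4
  endloop
 endfacet
 facet normal 0.182 0.228 0.957
  outer loop
   vertex 2.0 3.5 3.2
   vertex 2.7 2.1 3.4
   vertex 3.7 3.4 2.9
  endloop
 endfacet
 facet normal 0.923 -0.260 -0.283
  outer loop
   vertex 2.5 1.1 1.1
   vertex 3.7 3.4 2.9
   vertex 3.4 1.9 3.3
  endloop
 endfacet
 facet normal 0.770 -0.633 -0.085
  outer loop
   vertex 2.5 1.1 1.1
   vertex 3.4 1.9 3.3
   vertex 2.1 0.6 1.2
  endloop
 endfacet
 facet normal 0.751 0.116 -0.650
  outer loop
   vertex 2.5 1.1 1.1
   vertex 1.7 1.8 0.3
   vertex 3.7 3.4 2.9
  endloop
 endfacet
 facet normal 0.386 -0.468 -0.795
  outer loop
   vertex 2.5 1.1 1.1
   vertex 2.1 0.6 1.2
   vertex 1.7 1.8 0.3
  endloop
 endfacet
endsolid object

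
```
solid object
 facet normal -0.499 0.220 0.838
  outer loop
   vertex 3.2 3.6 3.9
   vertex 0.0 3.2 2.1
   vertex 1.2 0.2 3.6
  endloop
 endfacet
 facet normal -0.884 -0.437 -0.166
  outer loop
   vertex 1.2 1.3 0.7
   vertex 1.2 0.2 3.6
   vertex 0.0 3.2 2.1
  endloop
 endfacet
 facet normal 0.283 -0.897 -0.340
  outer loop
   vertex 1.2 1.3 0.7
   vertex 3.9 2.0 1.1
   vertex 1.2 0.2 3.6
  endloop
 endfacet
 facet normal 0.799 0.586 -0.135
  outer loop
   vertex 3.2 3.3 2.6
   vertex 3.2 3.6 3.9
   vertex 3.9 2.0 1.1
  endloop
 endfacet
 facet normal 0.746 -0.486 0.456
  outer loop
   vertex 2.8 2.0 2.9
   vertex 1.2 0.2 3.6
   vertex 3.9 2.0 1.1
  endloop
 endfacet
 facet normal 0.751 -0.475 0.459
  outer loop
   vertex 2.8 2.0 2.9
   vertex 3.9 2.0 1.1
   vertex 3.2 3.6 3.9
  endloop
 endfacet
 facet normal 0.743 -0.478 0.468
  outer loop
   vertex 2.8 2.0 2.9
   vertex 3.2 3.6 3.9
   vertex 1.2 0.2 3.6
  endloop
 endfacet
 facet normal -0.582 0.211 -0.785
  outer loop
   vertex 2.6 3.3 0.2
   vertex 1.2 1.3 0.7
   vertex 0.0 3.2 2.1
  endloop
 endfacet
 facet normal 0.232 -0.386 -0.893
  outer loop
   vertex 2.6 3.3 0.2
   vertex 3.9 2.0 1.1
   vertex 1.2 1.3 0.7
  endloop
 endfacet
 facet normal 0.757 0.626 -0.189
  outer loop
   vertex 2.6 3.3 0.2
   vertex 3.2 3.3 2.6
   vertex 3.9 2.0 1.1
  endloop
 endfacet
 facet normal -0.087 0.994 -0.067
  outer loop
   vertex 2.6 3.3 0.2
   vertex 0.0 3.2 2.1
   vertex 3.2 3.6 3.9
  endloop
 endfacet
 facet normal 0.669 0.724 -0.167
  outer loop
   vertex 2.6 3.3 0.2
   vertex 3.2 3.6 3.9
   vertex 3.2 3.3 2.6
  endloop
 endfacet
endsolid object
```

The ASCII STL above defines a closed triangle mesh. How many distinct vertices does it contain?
8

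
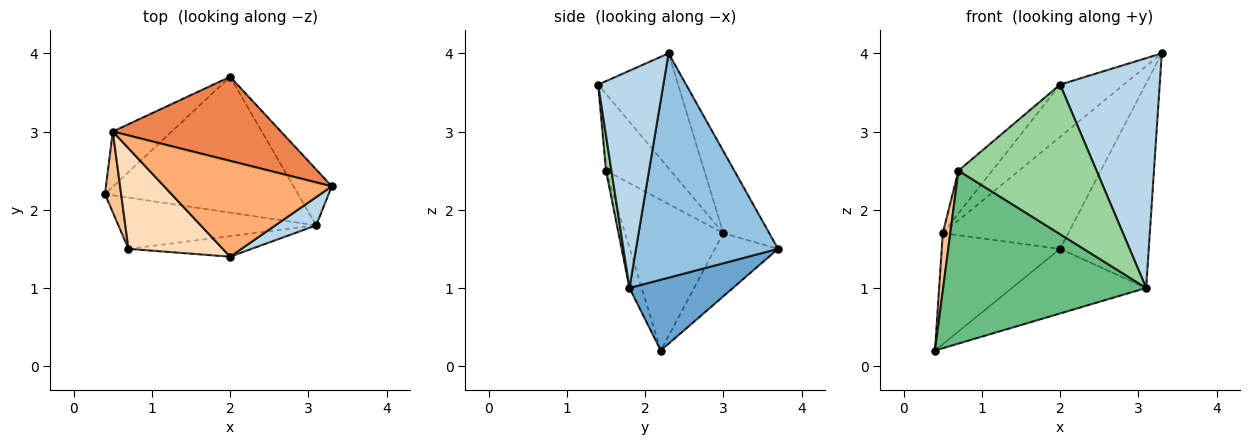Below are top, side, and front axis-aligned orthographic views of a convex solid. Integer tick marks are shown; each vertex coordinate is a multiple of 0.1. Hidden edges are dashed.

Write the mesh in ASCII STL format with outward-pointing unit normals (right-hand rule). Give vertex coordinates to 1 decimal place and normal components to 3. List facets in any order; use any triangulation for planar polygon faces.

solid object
 facet normal 0.314 0.408 -0.857
  outer loop
   vertex 3.1 1.8 1.0
   vertex 0.4 2.2 0.2
   vertex 2.0 3.7 1.5
  endloop
 endfacet
 facet normal 0.840 0.524 -0.143
  outer loop
   vertex 3.1 1.8 1.0
   vertex 2.0 3.7 1.5
   vertex 3.3 2.3 4.0
  endloop
 endfacet
 facet normal 0.545 -0.832 0.102
  outer loop
   vertex 3.1 1.8 1.0
   vertex 3.3 2.3 4.0
   vertex 2.0 1.4 3.6
  endloop
 endfacet
 facet normal -0.431 0.808 -0.402
  outer loop
   vertex 0.5 3.0 1.7
   vertex 2.0 3.7 1.5
   vertex 0.4 2.2 0.2
  endloop
 endfacet
 facet normal -0.281 0.767 0.576
  outer loop
   vertex 0.5 3.0 1.7
   vertex 3.3 2.3 4.0
   vertex 2.0 3.7 1.5
  endloop
 endfacet
 facet normal -0.515 0.410 0.752
  outer loop
   vertex 0.5 3.0 1.7
   vertex 2.0 1.4 3.6
   vertex 3.3 2.3 4.0
  endloop
 endfacet
 facet normal -0.991 -0.075 0.106
  outer loop
   vertex 0.7 1.5 2.5
   vertex 0.5 3.0 1.7
   vertex 0.4 2.2 0.2
  endloop
 endfacet
 facet normal -0.599 0.313 0.737
  outer loop
   vertex 0.7 1.5 2.5
   vertex 2.0 1.4 3.6
   vertex 0.5 3.0 1.7
  endloop
 endfacet
 facet normal -0.058 -0.957 -0.284
  outer loop
   vertex 0.7 1.5 2.5
   vertex 0.4 2.2 0.2
   vertex 3.1 1.8 1.0
  endloop
 endfacet
 facet normal 0.039 -0.990 -0.136
  outer loop
   vertex 0.7 1.5 2.5
   vertex 3.1 1.8 1.0
   vertex 2.0 1.4 3.6
  endloop
 endfacet
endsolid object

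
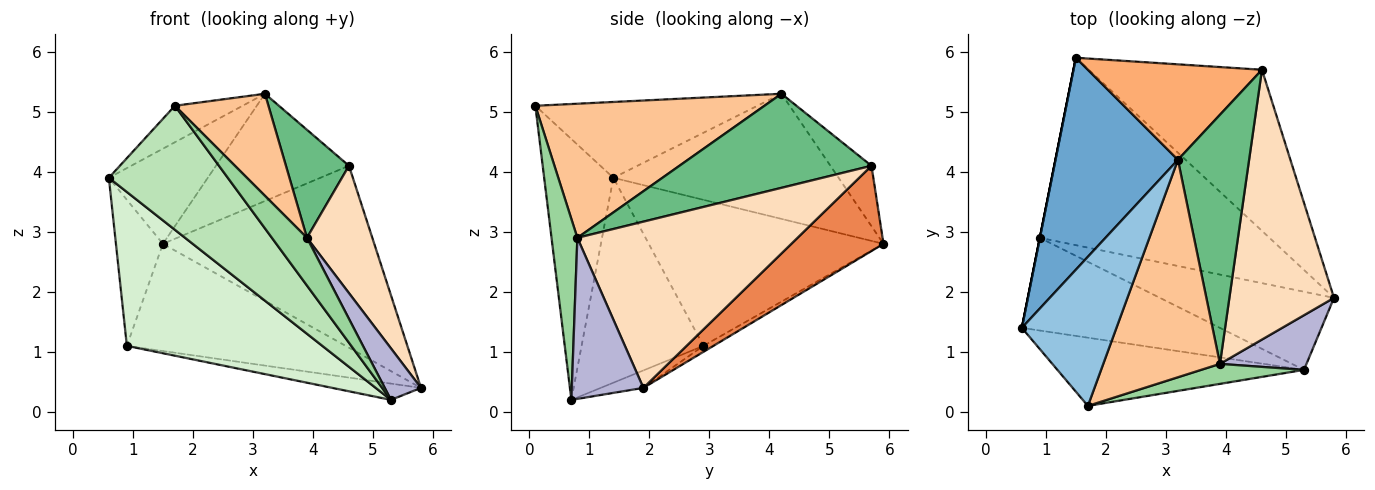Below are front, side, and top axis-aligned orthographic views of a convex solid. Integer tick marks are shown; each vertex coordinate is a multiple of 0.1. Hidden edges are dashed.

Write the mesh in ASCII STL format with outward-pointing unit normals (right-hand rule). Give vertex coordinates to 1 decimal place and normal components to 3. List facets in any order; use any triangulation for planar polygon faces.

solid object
 facet normal -0.682 0.300 0.667
  outer loop
   vertex 3.2 4.2 5.3
   vertex 1.5 5.9 2.8
   vertex 0.6 1.4 3.9
  endloop
 endfacet
 facet normal -0.614 0.187 0.766
  outer loop
   vertex 1.7 0.1 5.1
   vertex 3.2 4.2 5.3
   vertex 0.6 1.4 3.9
  endloop
 endfacet
 facet normal -0.981 0.196 0.000
  outer loop
   vertex 0.9 2.9 1.1
   vertex 0.6 1.4 3.9
   vertex 1.5 5.9 2.8
  endloop
 endfacet
 facet normal -0.023 0.496 -0.868
  outer loop
   vertex 0.9 2.9 1.1
   vertex 1.5 5.9 2.8
   vertex 5.8 1.9 0.4
  endloop
 endfacet
 facet normal 0.310 0.712 -0.630
  outer loop
   vertex 4.6 5.7 4.1
   vertex 5.8 1.9 0.4
   vertex 1.5 5.9 2.8
  endloop
 endfacet
 facet normal -0.225 0.728 0.648
  outer loop
   vertex 4.6 5.7 4.1
   vertex 1.5 5.9 2.8
   vertex 3.2 4.2 5.3
  endloop
 endfacet
 facet normal 0.721 -0.294 0.627
  outer loop
   vertex 3.9 0.8 2.9
   vertex 3.2 4.2 5.3
   vertex 1.7 0.1 5.1
  endloop
 endfacet
 facet normal 0.821 -0.244 0.517
  outer loop
   vertex 3.9 0.8 2.9
   vertex 5.8 1.9 0.4
   vertex 4.6 5.7 4.1
  endloop
 endfacet
 facet normal 0.772 -0.253 0.584
  outer loop
   vertex 3.9 0.8 2.9
   vertex 4.6 5.7 4.1
   vertex 3.2 4.2 5.3
  endloop
 endfacet
 facet normal 0.562 -0.762 0.320
  outer loop
   vertex 5.3 0.7 0.2
   vertex 3.9 0.8 2.9
   vertex 1.7 0.1 5.1
  endloop
 endfacet
 facet normal -0.454 -0.781 -0.429
  outer loop
   vertex 5.3 0.7 0.2
   vertex 1.7 0.1 5.1
   vertex 0.6 1.4 3.9
  endloop
 endfacet
 facet normal -0.471 -0.756 -0.455
  outer loop
   vertex 5.3 0.7 0.2
   vertex 0.6 1.4 3.9
   vertex 0.9 2.9 1.1
  endloop
 endfacet
 facet normal -0.098 0.203 -0.974
  outer loop
   vertex 5.3 0.7 0.2
   vertex 0.9 2.9 1.1
   vertex 5.8 1.9 0.4
  endloop
 endfacet
 facet normal 0.805 -0.407 0.432
  outer loop
   vertex 5.3 0.7 0.2
   vertex 5.8 1.9 0.4
   vertex 3.9 0.8 2.9
  endloop
 endfacet
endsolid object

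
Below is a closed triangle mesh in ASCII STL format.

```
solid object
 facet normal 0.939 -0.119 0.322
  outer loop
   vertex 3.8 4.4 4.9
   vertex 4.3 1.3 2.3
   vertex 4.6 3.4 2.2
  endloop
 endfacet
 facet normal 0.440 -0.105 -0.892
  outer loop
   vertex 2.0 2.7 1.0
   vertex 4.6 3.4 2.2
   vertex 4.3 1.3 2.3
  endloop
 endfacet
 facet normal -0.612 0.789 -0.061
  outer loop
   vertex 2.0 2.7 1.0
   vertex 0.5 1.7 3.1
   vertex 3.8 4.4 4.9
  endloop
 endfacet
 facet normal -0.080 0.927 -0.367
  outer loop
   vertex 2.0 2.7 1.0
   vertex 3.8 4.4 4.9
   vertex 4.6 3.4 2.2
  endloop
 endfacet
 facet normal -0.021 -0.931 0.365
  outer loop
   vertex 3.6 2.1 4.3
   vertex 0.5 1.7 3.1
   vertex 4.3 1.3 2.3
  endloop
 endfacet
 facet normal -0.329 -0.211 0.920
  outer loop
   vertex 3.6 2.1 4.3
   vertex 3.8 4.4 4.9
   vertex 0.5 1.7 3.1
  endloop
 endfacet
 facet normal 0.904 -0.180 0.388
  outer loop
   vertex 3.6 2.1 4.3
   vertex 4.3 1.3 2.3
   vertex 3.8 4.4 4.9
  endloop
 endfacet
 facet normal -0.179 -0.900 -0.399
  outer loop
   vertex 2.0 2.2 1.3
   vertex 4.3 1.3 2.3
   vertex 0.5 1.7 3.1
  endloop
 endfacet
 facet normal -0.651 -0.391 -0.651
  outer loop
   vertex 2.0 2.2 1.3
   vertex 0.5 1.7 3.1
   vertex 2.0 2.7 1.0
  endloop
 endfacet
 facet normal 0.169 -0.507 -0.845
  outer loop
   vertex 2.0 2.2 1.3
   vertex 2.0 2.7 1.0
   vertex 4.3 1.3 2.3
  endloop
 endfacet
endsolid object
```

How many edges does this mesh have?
15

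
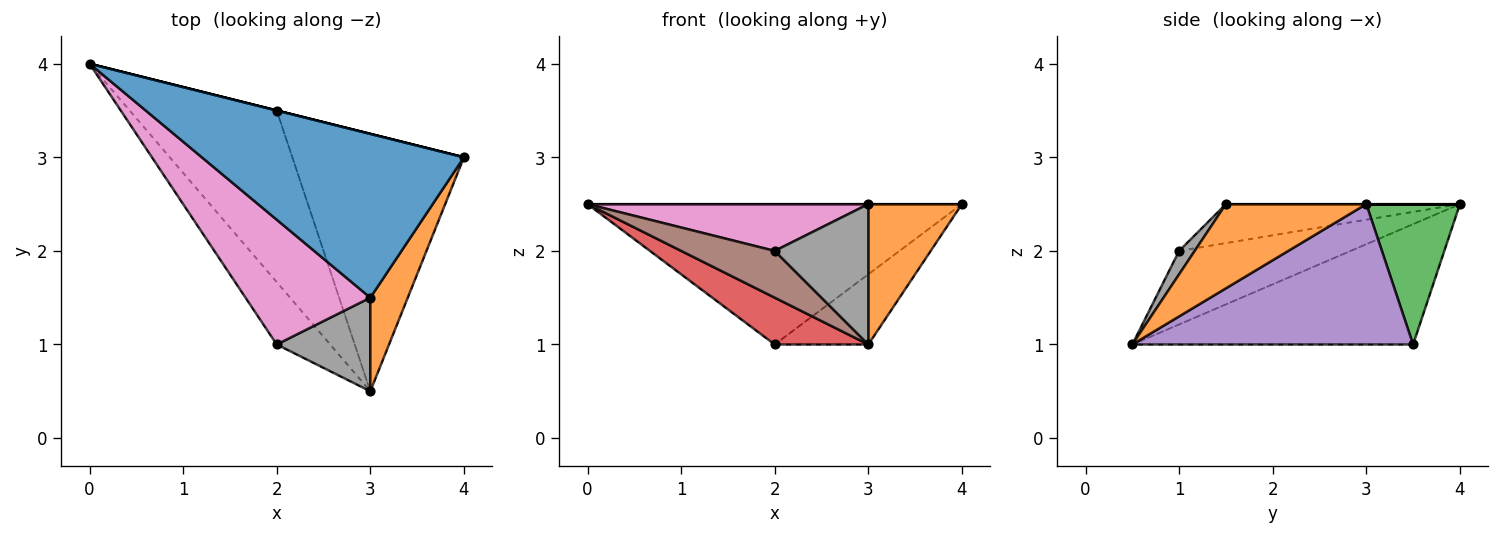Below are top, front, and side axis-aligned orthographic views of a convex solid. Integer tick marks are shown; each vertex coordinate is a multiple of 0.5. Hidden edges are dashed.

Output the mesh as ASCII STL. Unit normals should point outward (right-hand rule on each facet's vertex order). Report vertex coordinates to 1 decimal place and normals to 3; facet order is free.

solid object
 facet normal 0.000 0.000 1.000
  outer loop
   vertex 3.0 1.5 2.5
   vertex 4.0 3.0 2.5
   vertex 0.0 4.0 2.5
  endloop
 endfacet
 facet normal 0.780 -0.520 0.347
  outer loop
   vertex 3.0 1.5 2.5
   vertex 3.0 0.5 1.0
   vertex 4.0 3.0 2.5
  endloop
 endfacet
 facet normal 0.243 0.970 0.000
  outer loop
   vertex 2.0 3.5 1.0
   vertex 0.0 4.0 2.5
   vertex 4.0 3.0 2.5
  endloop
 endfacet
 facet normal -0.620 -0.207 -0.757
  outer loop
   vertex 2.0 3.5 1.0
   vertex 3.0 0.5 1.0
   vertex 0.0 4.0 2.5
  endloop
 endfacet
 facet normal 0.620 0.207 -0.757
  outer loop
   vertex 2.0 3.5 1.0
   vertex 4.0 3.0 2.5
   vertex 3.0 0.5 1.0
  endloop
 endfacet
 facet normal -0.740 -0.404 -0.538
  outer loop
   vertex 2.0 1.0 2.0
   vertex 0.0 4.0 2.5
   vertex 3.0 0.5 1.0
  endloop
 endfacet
 facet normal -0.281 -0.337 0.899
  outer loop
   vertex 2.0 1.0 2.0
   vertex 3.0 1.5 2.5
   vertex 0.0 4.0 2.5
  endloop
 endfacet
 facet normal 0.137 -0.824 0.549
  outer loop
   vertex 2.0 1.0 2.0
   vertex 3.0 0.5 1.0
   vertex 3.0 1.5 2.5
  endloop
 endfacet
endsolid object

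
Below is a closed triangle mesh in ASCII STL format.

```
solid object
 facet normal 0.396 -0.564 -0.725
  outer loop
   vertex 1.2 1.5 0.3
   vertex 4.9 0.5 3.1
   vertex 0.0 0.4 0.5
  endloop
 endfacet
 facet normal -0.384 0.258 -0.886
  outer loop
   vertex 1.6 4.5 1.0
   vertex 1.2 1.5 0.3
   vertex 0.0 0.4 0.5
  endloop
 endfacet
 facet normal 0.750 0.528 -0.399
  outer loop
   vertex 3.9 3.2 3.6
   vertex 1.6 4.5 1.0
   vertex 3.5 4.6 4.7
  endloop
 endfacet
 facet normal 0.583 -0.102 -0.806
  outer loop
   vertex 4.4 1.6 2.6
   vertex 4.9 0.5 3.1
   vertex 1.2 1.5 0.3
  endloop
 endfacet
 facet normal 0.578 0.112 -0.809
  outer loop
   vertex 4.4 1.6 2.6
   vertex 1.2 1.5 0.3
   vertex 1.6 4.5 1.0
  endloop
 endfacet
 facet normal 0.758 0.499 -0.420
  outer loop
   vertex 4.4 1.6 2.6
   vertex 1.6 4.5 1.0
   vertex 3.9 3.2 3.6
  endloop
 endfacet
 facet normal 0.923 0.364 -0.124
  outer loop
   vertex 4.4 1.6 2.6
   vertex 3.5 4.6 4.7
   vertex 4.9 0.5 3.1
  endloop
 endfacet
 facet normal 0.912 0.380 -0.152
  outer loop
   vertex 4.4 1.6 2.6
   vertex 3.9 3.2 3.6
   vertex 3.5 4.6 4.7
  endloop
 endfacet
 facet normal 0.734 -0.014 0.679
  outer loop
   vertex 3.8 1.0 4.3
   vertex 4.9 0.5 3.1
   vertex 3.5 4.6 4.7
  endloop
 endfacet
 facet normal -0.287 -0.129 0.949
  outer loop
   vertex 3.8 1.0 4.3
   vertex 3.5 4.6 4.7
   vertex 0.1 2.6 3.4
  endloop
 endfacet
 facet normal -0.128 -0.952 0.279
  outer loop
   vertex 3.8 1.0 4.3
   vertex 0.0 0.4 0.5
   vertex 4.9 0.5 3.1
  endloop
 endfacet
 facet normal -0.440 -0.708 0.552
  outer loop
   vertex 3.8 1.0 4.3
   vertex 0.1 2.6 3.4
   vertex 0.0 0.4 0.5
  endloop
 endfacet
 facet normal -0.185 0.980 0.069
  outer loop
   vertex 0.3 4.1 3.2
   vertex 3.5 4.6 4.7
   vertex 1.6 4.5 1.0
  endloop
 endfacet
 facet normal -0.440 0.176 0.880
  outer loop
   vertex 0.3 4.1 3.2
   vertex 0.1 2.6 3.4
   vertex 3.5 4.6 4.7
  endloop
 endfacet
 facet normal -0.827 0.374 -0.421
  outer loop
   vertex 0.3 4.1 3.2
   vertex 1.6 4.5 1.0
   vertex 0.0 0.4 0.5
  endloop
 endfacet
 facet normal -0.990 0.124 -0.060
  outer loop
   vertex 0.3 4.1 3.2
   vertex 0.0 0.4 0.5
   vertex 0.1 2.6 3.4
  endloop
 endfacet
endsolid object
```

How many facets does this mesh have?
16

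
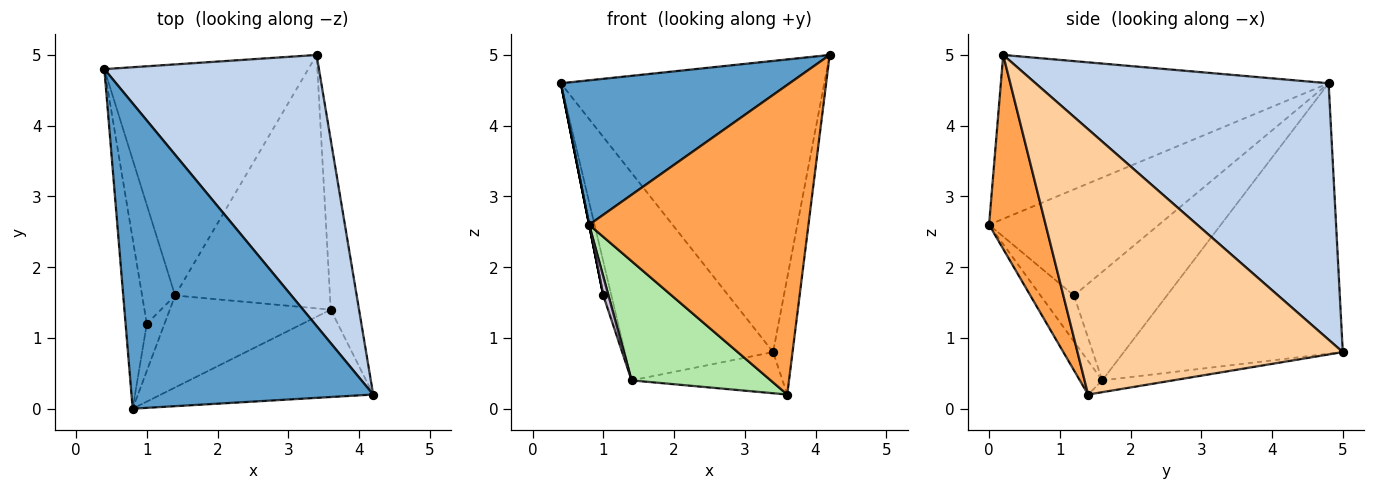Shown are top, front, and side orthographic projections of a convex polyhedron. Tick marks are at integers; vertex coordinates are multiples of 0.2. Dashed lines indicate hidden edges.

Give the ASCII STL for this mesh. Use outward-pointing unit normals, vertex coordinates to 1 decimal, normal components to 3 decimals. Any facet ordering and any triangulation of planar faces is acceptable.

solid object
 facet normal -0.523 -0.365 0.771
  outer loop
   vertex 0.8 0.0 2.6
   vertex 4.2 0.2 5.0
   vertex 0.4 4.8 4.6
  endloop
 endfacet
 facet normal 0.631 0.568 0.528
  outer loop
   vertex 3.4 5.0 0.8
   vertex 0.4 4.8 4.6
   vertex 4.2 0.2 5.0
  endloop
 endfacet
 facet normal 0.241 -0.934 -0.264
  outer loop
   vertex 3.6 1.4 0.2
   vertex 4.2 0.2 5.0
   vertex 0.8 0.0 2.6
  endloop
 endfacet
 facet normal 0.992 0.073 -0.106
  outer loop
   vertex 3.6 1.4 0.2
   vertex 3.4 5.0 0.8
   vertex 4.2 0.2 5.0
  endloop
 endfacet
 facet normal -0.702 0.476 -0.530
  outer loop
   vertex 1.4 1.6 0.4
   vertex 0.4 4.8 4.6
   vertex 3.4 5.0 0.8
  endloop
 endfacet
 facet normal -0.126 -0.786 -0.606
  outer loop
   vertex 1.4 1.6 0.4
   vertex 3.6 1.4 0.2
   vertex 0.8 0.0 2.6
  endloop
 endfacet
 facet normal -0.075 0.160 -0.984
  outer loop
   vertex 1.4 1.6 0.4
   vertex 3.4 5.0 0.8
   vertex 3.6 1.4 0.2
  endloop
 endfacet
 facet normal -0.981 0.000 -0.196
  outer loop
   vertex 1.0 1.2 1.6
   vertex 0.8 0.0 2.6
   vertex 0.4 4.8 4.6
  endloop
 endfacet
 facet normal -0.953 0.083 -0.290
  outer loop
   vertex 1.0 1.2 1.6
   vertex 0.4 4.8 4.6
   vertex 1.4 1.6 0.4
  endloop
 endfacet
 facet normal -0.924 -0.142 -0.355
  outer loop
   vertex 1.0 1.2 1.6
   vertex 1.4 1.6 0.4
   vertex 0.8 0.0 2.6
  endloop
 endfacet
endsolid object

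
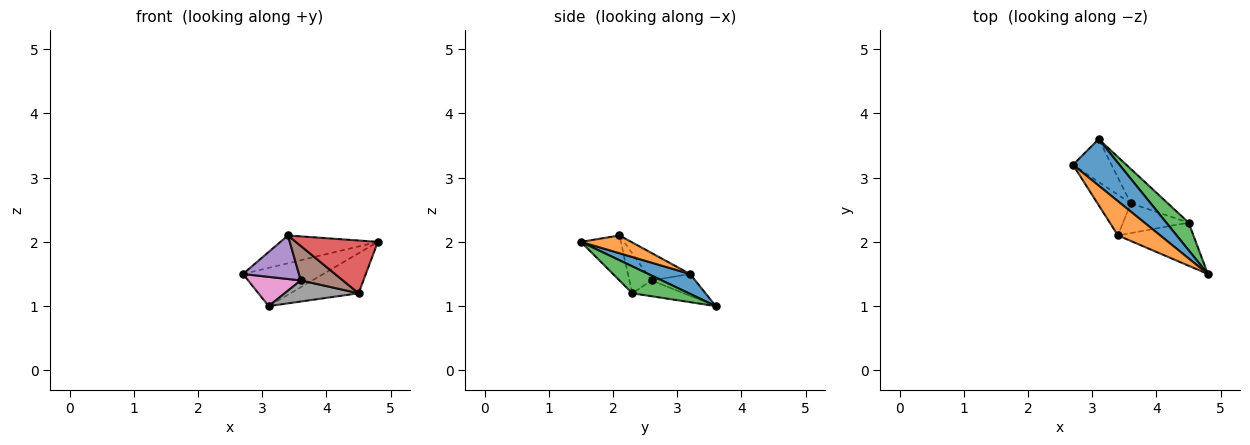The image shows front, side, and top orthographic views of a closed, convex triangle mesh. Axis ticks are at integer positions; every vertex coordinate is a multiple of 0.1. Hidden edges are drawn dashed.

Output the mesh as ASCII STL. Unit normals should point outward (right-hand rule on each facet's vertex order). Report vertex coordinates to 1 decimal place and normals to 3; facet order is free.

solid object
 facet normal 0.314 0.603 0.733
  outer loop
   vertex 3.1 3.6 1.0
   vertex 2.7 3.2 1.5
   vertex 4.8 1.5 2.0
  endloop
 endfacet
 facet normal 0.310 0.600 0.738
  outer loop
   vertex 3.4 2.1 2.1
   vertex 4.8 1.5 2.0
   vertex 2.7 3.2 1.5
  endloop
 endfacet
 facet normal 0.564 0.680 0.468
  outer loop
   vertex 4.5 2.3 1.2
   vertex 3.1 3.6 1.0
   vertex 4.8 1.5 2.0
  endloop
 endfacet
 facet normal -0.353 -0.724 -0.592
  outer loop
   vertex 4.5 2.3 1.2
   vertex 4.8 1.5 2.0
   vertex 3.4 2.1 2.1
  endloop
 endfacet
 facet normal -0.491 -0.637 -0.595
  outer loop
   vertex 3.6 2.6 1.4
   vertex 3.4 2.1 2.1
   vertex 2.7 3.2 1.5
  endloop
 endfacet
 facet normal -0.369 -0.703 -0.608
  outer loop
   vertex 3.6 2.6 1.4
   vertex 4.5 2.3 1.2
   vertex 3.4 2.1 2.1
  endloop
 endfacet
 facet normal -0.424 -0.511 -0.748
  outer loop
   vertex 3.6 2.6 1.4
   vertex 2.7 3.2 1.5
   vertex 3.1 3.6 1.0
  endloop
 endfacet
 facet normal -0.342 -0.491 -0.801
  outer loop
   vertex 3.6 2.6 1.4
   vertex 3.1 3.6 1.0
   vertex 4.5 2.3 1.2
  endloop
 endfacet
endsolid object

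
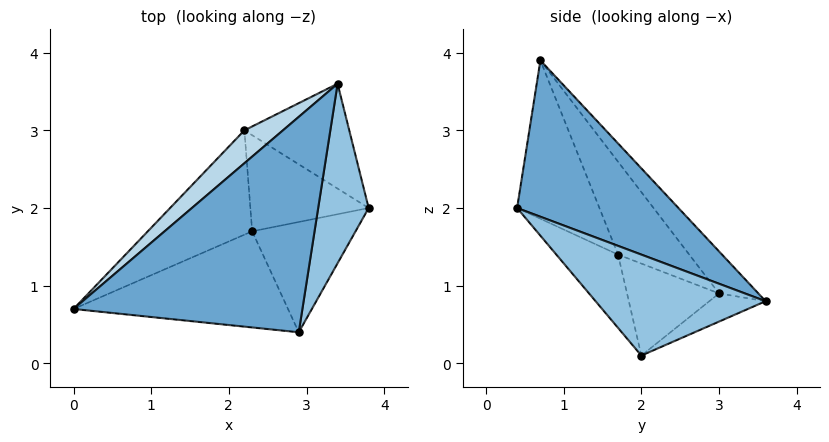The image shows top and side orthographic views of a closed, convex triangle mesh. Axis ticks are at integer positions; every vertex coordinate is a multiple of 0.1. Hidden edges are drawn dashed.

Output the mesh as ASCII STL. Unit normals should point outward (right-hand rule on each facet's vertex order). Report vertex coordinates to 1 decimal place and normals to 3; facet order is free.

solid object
 facet normal 0.551 0.216 0.806
  outer loop
   vertex 2.9 0.4 2.0
   vertex 3.4 3.6 0.8
   vertex 0.0 0.7 3.9
  endloop
 endfacet
 facet normal 0.894 0.028 0.447
  outer loop
   vertex 2.9 0.4 2.0
   vertex 3.8 2.0 0.1
   vertex 3.4 3.6 0.8
  endloop
 endfacet
 facet normal -0.393 0.846 0.360
  outer loop
   vertex 2.2 3.0 0.9
   vertex 0.0 0.7 3.9
   vertex 3.4 3.6 0.8
  endloop
 endfacet
 facet normal -0.244 0.337 -0.909
  outer loop
   vertex 2.2 3.0 0.9
   vertex 3.4 3.6 0.8
   vertex 3.8 2.0 0.1
  endloop
 endfacet
 facet normal -0.630 -0.321 -0.708
  outer loop
   vertex 2.3 1.7 1.4
   vertex 0.0 0.7 3.9
   vertex 2.2 3.0 0.9
  endloop
 endfacet
 facet normal -0.579 -0.331 -0.745
  outer loop
   vertex 2.3 1.7 1.4
   vertex 2.2 3.0 0.9
   vertex 3.8 2.0 0.1
  endloop
 endfacet
 facet normal -0.499 -0.542 -0.676
  outer loop
   vertex 2.3 1.7 1.4
   vertex 2.9 0.4 2.0
   vertex 0.0 0.7 3.9
  endloop
 endfacet
 facet normal -0.486 -0.541 -0.686
  outer loop
   vertex 2.3 1.7 1.4
   vertex 3.8 2.0 0.1
   vertex 2.9 0.4 2.0
  endloop
 endfacet
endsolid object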